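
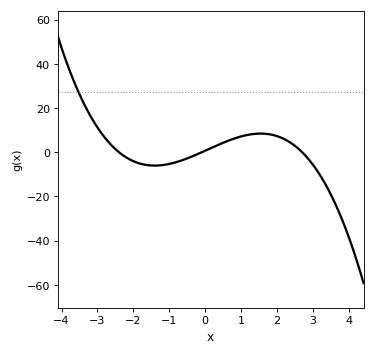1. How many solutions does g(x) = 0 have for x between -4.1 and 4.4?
3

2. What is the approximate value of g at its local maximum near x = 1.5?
8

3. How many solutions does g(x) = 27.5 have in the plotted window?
1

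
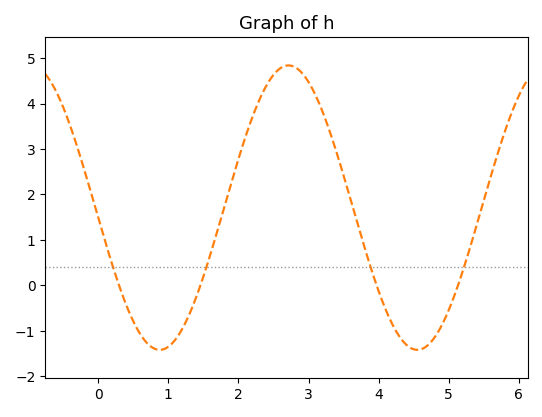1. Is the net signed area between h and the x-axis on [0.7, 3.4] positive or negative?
positive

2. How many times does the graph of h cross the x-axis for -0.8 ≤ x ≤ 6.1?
4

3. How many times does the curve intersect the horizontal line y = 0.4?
4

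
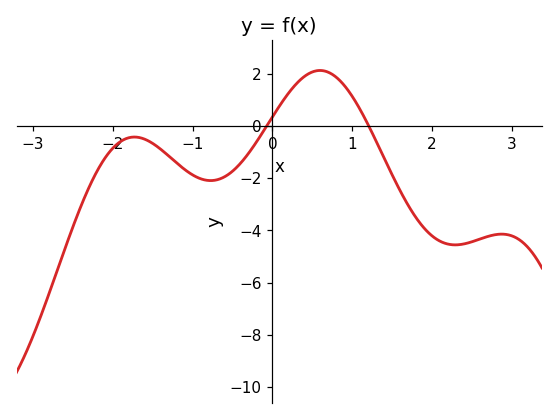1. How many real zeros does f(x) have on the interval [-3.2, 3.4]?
2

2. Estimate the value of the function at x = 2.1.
-4.42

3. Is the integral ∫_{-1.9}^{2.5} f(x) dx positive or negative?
negative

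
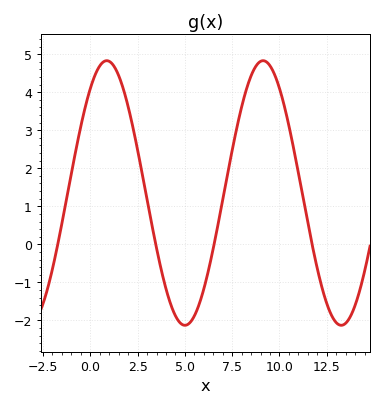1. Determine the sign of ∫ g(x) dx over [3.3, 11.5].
positive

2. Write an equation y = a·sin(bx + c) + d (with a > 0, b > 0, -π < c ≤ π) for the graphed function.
y = 3.48sin(0.76x + 0.91) + 1.35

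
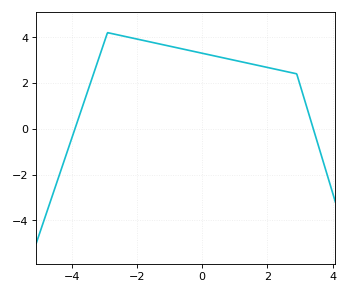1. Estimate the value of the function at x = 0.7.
3.08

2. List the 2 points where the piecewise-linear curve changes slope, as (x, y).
(-2.9, 4.2); (2.9, 2.4)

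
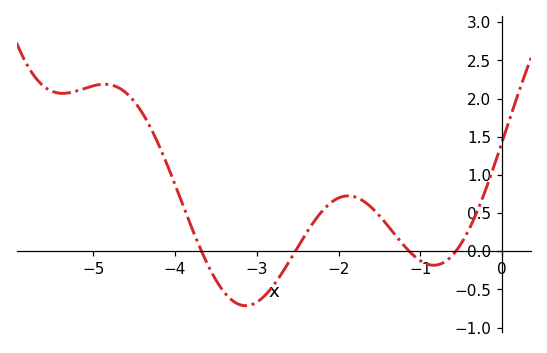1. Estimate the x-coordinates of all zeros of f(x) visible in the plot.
-3.68, -2.53, -1.14, -0.564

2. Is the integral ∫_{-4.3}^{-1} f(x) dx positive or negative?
positive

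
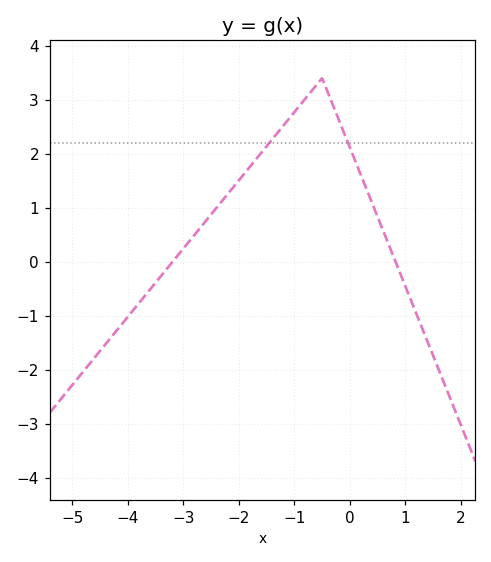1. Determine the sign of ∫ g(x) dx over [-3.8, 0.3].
positive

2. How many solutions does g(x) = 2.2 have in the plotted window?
2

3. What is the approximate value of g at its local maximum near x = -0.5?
3.4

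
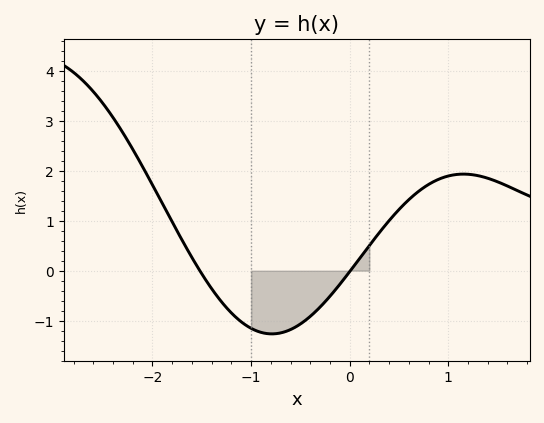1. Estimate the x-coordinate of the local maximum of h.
1.16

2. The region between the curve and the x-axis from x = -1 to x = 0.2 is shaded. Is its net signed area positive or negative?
negative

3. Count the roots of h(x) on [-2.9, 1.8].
2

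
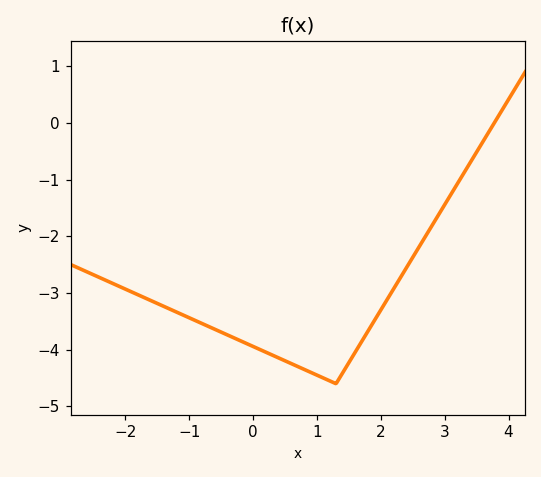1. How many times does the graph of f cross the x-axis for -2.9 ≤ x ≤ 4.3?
1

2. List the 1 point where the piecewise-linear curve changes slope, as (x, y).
(1.3, -4.6)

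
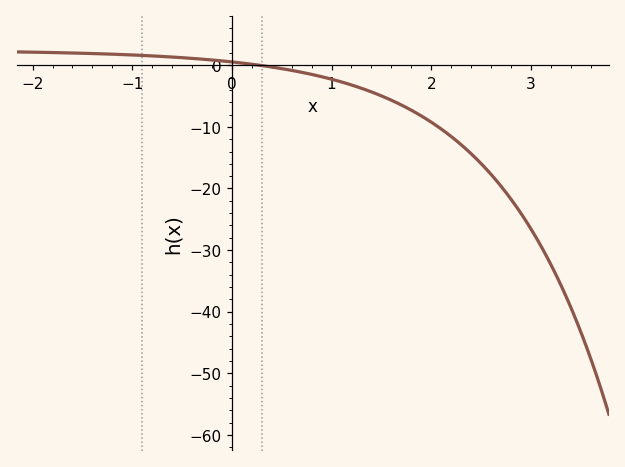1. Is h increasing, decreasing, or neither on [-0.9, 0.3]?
decreasing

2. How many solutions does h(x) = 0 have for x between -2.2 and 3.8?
1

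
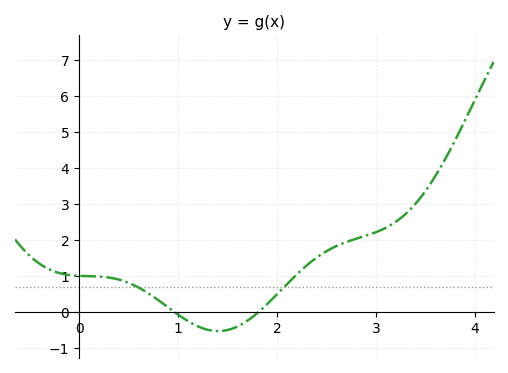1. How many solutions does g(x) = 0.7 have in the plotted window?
2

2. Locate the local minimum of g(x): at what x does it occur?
1.41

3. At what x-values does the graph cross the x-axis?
0.961, 1.82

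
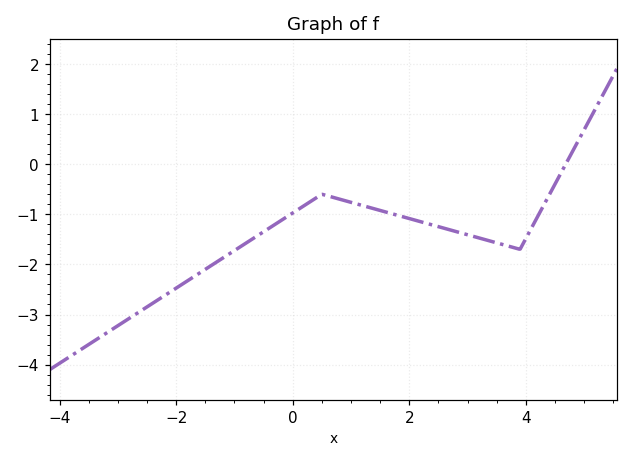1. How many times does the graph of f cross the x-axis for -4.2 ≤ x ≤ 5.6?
1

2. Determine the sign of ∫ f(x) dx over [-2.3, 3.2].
negative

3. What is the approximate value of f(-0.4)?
-1.27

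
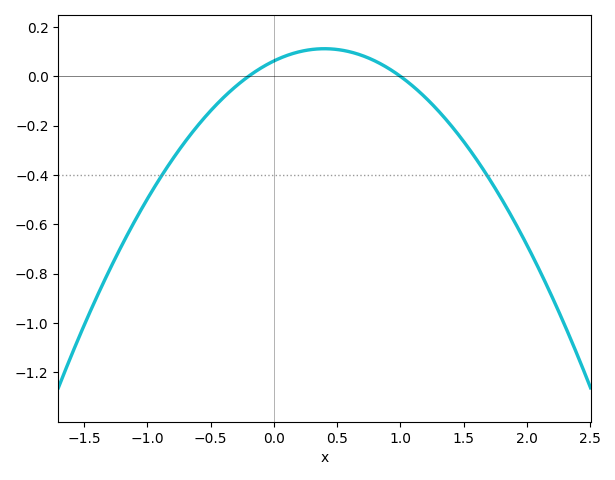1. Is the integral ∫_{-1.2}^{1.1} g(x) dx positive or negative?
negative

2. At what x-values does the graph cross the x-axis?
-0.2, 1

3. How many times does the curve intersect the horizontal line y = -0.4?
2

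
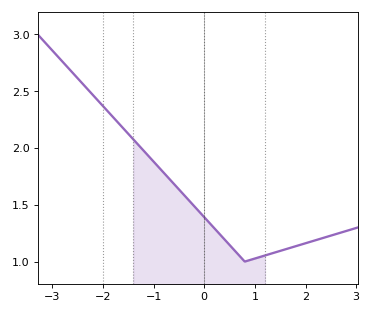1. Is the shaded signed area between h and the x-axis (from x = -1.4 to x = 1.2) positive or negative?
positive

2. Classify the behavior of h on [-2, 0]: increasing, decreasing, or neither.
decreasing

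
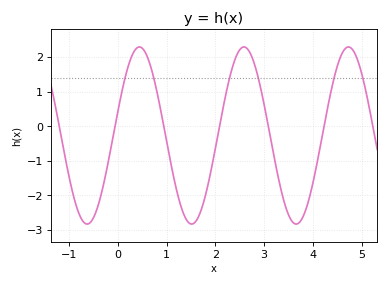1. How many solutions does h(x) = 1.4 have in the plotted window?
6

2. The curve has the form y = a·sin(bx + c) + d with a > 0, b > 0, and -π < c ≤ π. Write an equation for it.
y = 2.56sin(2.9x + 0.28) - 0.27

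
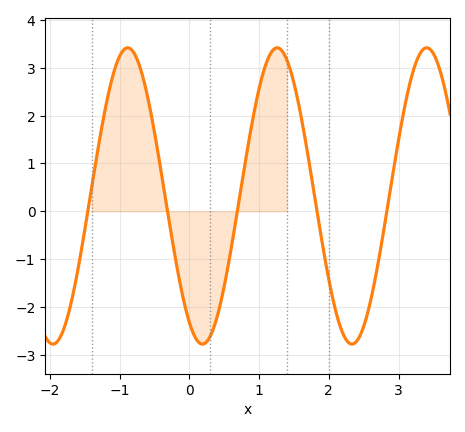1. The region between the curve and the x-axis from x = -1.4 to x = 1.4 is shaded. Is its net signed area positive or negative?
positive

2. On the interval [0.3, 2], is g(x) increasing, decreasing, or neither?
neither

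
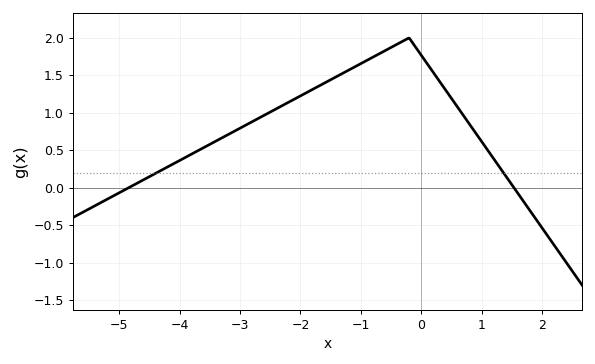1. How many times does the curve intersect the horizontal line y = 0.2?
2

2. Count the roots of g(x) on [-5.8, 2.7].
2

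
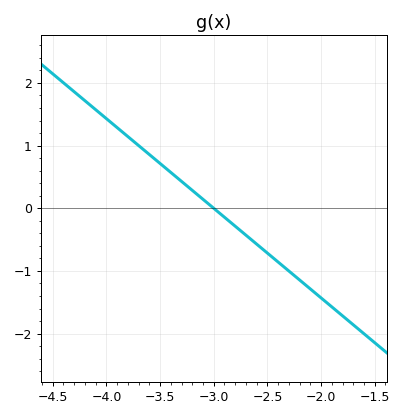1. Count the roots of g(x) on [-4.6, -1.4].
1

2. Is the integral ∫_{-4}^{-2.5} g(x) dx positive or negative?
positive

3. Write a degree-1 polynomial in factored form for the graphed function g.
y = -1.43(x + 3)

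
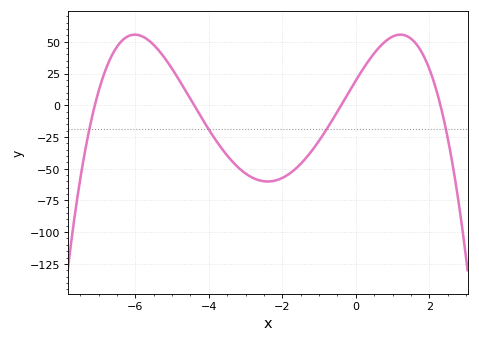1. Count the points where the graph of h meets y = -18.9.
4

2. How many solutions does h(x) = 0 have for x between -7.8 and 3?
4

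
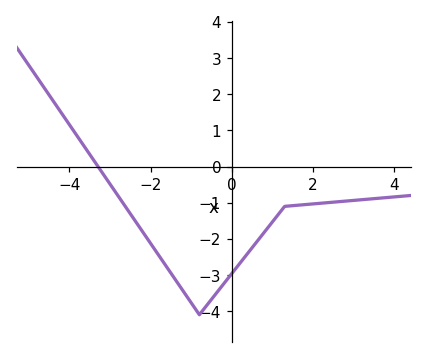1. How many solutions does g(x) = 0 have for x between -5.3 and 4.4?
1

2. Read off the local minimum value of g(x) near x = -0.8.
-4.1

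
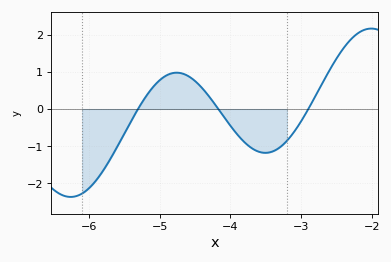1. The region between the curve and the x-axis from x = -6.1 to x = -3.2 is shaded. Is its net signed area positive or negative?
negative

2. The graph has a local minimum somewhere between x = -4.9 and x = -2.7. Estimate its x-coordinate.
-3.51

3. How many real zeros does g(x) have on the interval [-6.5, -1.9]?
3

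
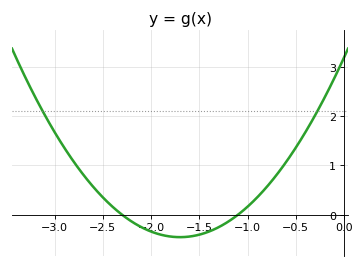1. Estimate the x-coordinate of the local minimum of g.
-1.7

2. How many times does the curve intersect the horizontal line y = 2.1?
2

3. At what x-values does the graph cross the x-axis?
-2.3, -1.1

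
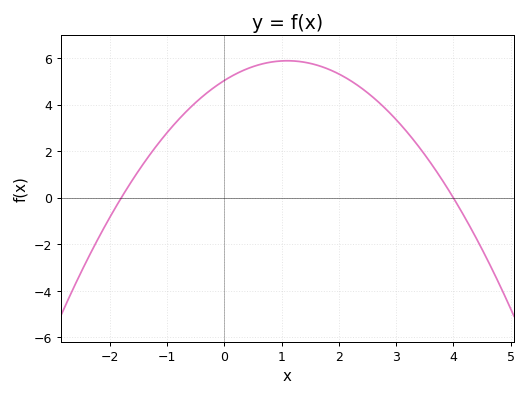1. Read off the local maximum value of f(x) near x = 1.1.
5.89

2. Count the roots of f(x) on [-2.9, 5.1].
2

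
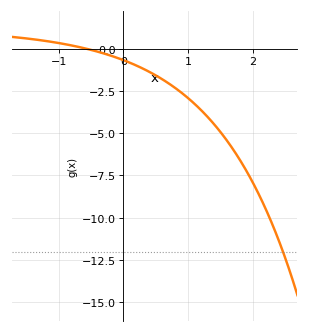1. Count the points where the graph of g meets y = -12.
1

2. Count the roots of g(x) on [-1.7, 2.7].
1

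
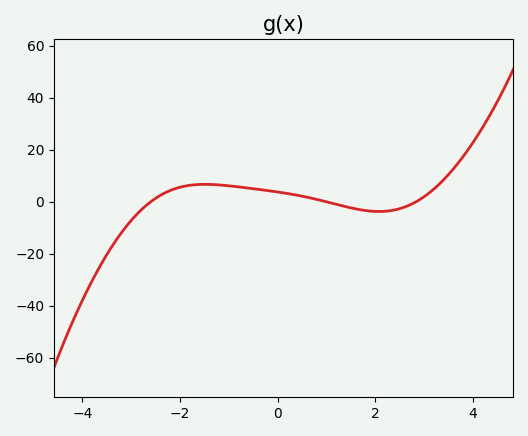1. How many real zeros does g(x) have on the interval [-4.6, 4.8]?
3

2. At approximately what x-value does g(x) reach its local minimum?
2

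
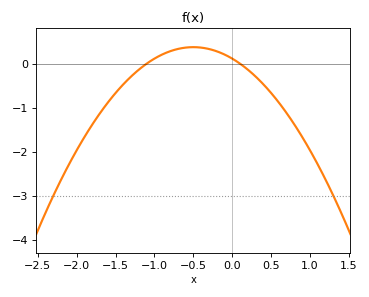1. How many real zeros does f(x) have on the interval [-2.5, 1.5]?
2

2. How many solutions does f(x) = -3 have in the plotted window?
2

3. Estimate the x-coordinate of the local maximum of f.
-0.5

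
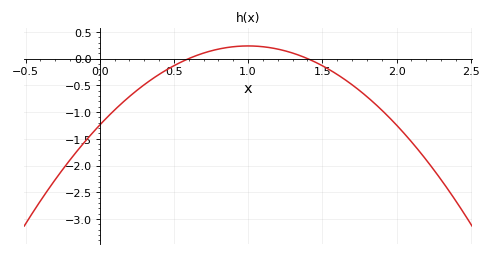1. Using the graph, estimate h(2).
-1.25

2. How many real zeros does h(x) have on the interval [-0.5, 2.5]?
2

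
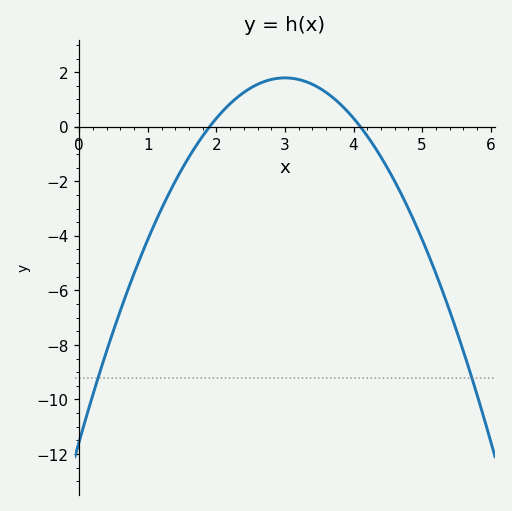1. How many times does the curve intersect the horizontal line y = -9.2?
2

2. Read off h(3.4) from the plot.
1.55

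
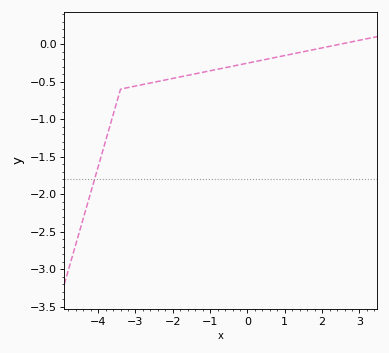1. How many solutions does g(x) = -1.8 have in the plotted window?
1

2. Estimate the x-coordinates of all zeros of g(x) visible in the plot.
2.49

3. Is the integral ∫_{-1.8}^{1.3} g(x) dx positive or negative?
negative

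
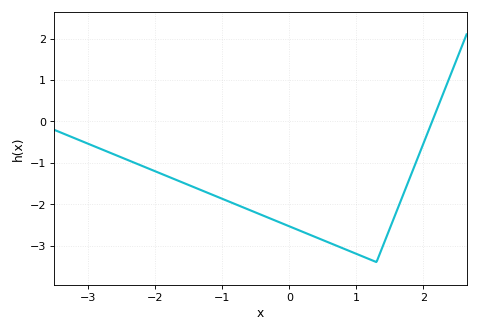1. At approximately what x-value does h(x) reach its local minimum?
1.3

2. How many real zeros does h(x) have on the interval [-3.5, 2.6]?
1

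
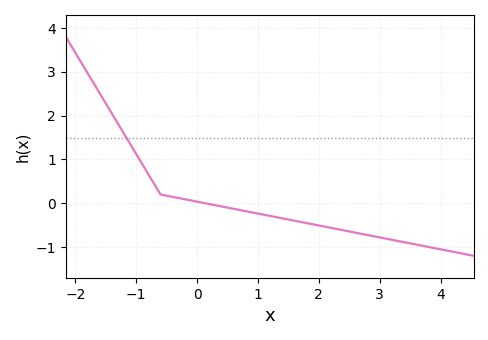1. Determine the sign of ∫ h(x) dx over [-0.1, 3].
negative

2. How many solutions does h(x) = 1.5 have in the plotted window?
1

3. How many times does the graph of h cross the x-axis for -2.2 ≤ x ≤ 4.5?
1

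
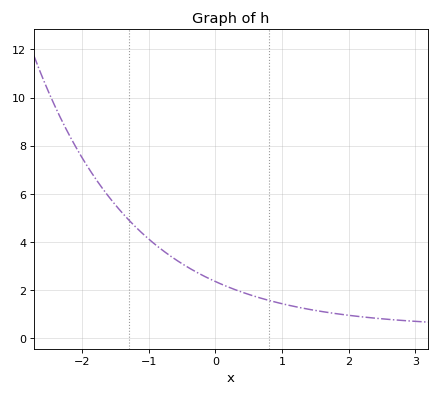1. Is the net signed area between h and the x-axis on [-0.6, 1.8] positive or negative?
positive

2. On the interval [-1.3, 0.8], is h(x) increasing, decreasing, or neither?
decreasing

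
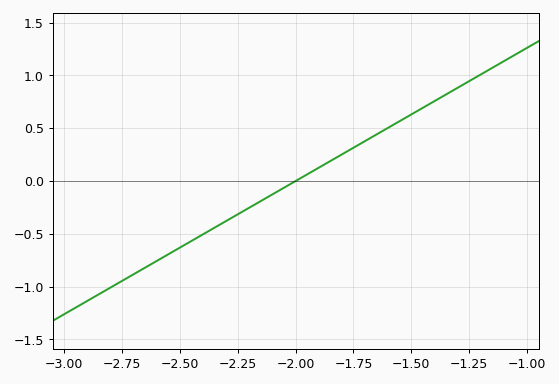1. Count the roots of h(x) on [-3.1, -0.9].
1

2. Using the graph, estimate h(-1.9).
0.126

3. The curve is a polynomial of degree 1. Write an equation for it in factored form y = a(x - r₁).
y = 1.26(x + 2)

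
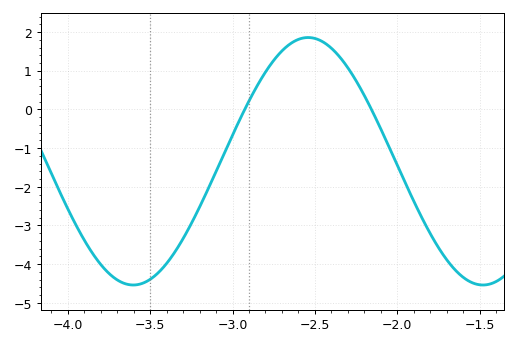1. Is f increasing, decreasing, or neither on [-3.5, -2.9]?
increasing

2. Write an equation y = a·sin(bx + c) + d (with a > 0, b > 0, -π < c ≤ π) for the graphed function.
y = 3.2sin(2.96x + 2.81) - 1.34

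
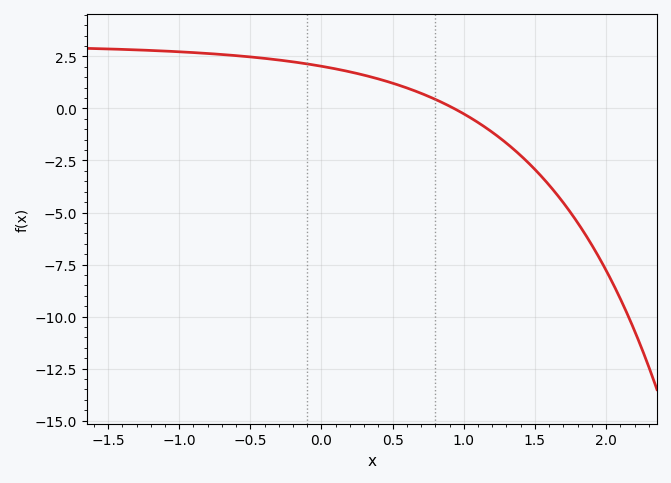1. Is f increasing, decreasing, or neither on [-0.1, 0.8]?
decreasing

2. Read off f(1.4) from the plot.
-2.2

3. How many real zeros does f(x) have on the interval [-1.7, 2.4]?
1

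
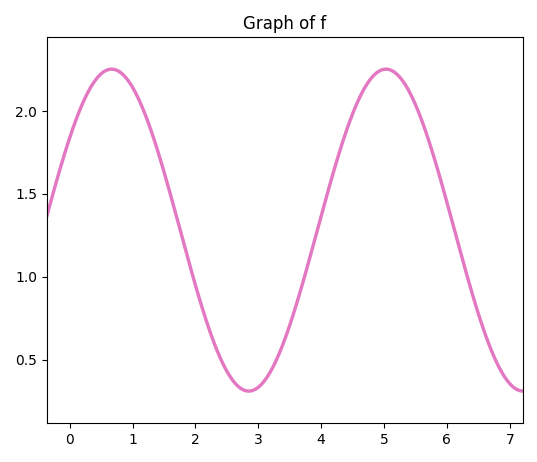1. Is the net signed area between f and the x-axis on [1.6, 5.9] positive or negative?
positive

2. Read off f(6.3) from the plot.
1.03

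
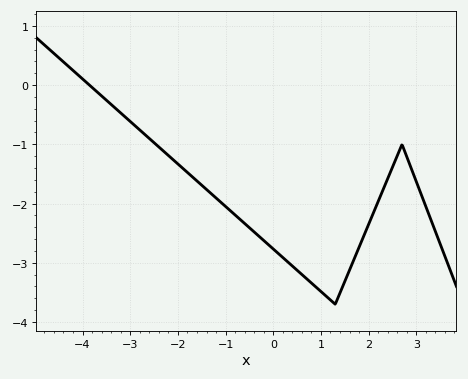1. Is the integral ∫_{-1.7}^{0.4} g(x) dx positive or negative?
negative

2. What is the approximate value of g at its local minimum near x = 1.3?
-3.7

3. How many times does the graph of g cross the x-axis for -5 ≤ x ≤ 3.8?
1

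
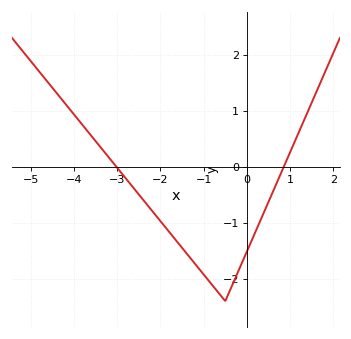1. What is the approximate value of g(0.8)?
-0.1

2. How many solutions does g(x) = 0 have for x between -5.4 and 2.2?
2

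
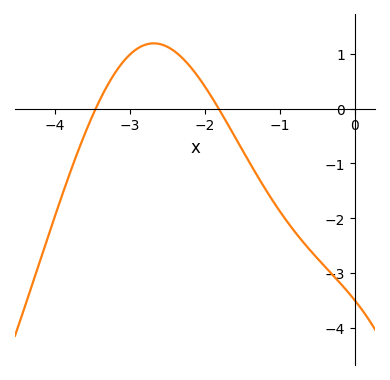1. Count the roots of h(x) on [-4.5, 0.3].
2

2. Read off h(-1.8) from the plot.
-0.031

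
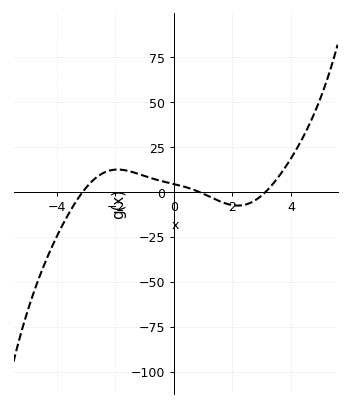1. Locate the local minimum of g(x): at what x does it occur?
2.19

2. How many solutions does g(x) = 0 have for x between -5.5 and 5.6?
3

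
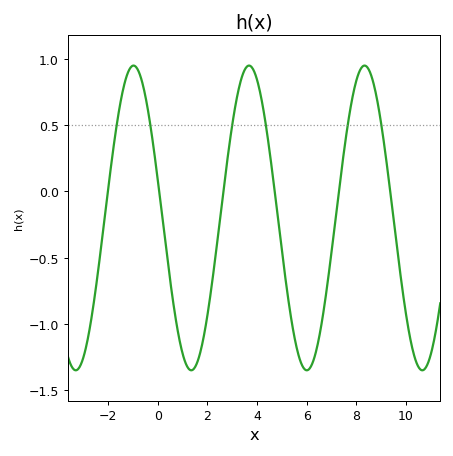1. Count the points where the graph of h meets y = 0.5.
6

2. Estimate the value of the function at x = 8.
0.85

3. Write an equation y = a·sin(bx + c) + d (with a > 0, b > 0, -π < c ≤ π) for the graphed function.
y = 1.15sin(1.4x + 2.9) - 0.2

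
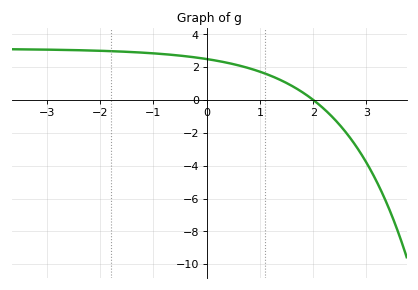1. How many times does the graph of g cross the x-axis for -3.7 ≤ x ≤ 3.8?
1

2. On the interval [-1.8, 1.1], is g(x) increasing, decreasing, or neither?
decreasing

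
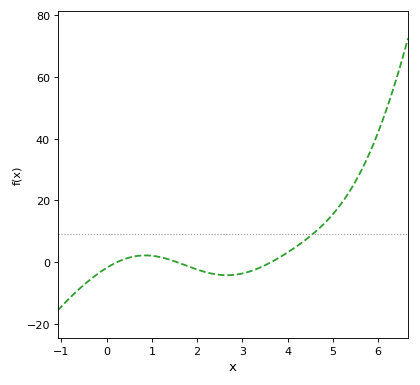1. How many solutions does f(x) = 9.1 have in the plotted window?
1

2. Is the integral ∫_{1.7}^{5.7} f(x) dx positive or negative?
positive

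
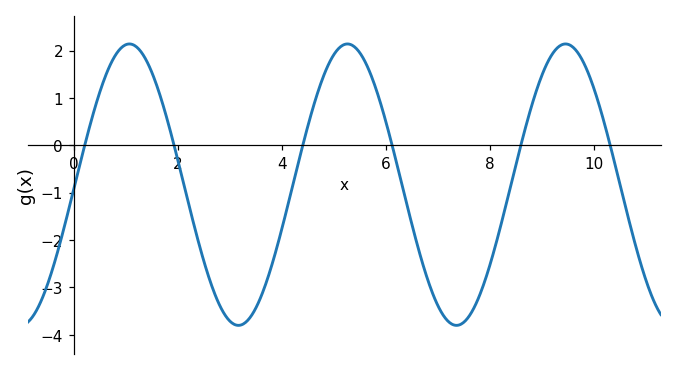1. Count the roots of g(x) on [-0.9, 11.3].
6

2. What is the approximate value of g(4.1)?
-1.31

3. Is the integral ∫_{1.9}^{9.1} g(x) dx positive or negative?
negative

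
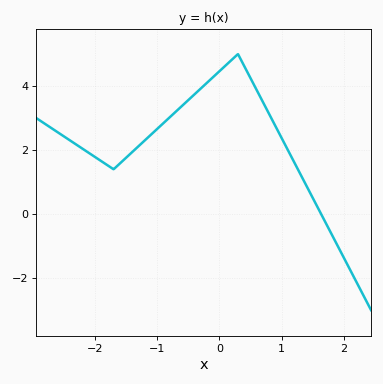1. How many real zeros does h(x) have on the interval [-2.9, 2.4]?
1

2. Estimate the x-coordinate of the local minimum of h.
-1.7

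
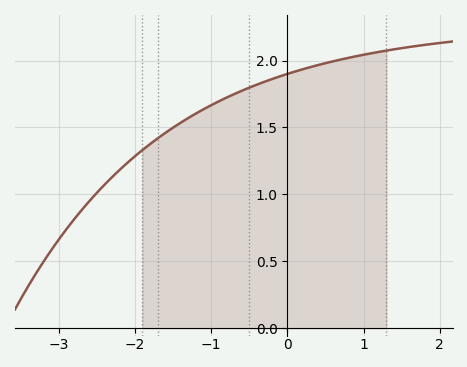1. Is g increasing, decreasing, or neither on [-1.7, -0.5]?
increasing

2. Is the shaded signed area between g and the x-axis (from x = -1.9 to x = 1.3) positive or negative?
positive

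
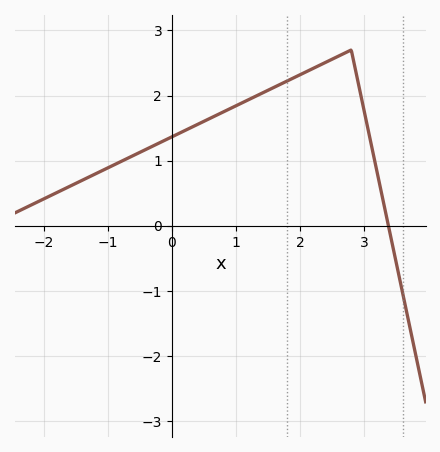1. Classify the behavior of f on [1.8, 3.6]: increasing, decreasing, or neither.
neither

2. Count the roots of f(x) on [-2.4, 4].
1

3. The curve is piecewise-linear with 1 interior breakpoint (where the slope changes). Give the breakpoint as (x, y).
(2.8, 2.7)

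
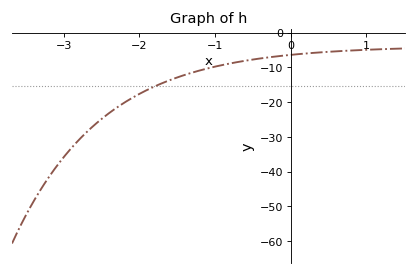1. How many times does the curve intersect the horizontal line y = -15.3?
1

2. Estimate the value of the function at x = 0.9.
-5.07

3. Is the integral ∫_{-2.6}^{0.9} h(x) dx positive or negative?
negative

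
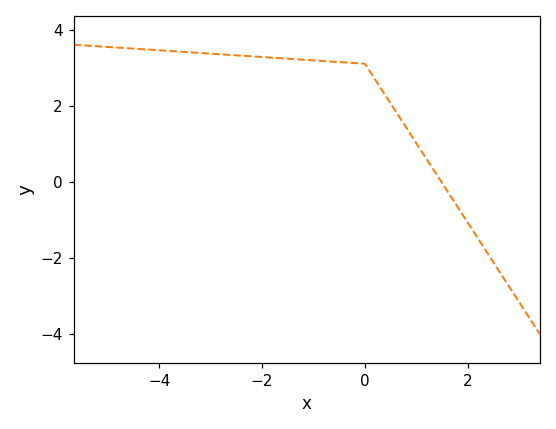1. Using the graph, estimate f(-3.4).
3.4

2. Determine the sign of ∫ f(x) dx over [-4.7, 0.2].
positive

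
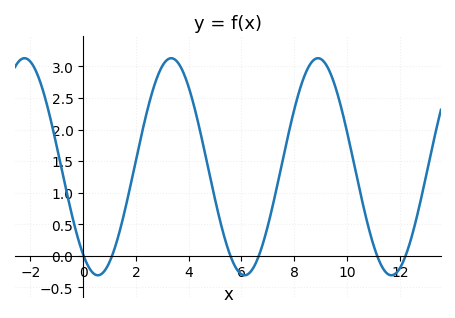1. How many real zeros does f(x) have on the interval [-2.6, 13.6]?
6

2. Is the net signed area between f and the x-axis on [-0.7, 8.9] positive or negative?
positive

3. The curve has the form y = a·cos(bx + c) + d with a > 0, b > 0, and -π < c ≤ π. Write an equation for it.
y = 1.72cos(1.13x + 2.51) + 1.41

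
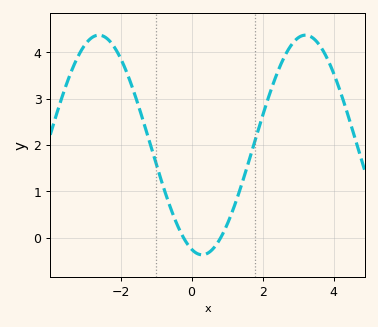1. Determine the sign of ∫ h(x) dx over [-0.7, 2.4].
positive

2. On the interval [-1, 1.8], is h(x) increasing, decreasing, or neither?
neither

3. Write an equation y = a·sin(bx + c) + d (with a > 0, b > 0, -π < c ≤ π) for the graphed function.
y = 2.37sin(1.1x - 1.9) + 2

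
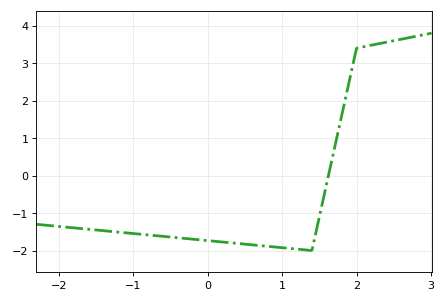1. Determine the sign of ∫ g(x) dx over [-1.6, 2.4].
negative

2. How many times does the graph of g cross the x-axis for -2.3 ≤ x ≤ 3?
1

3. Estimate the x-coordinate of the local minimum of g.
1.4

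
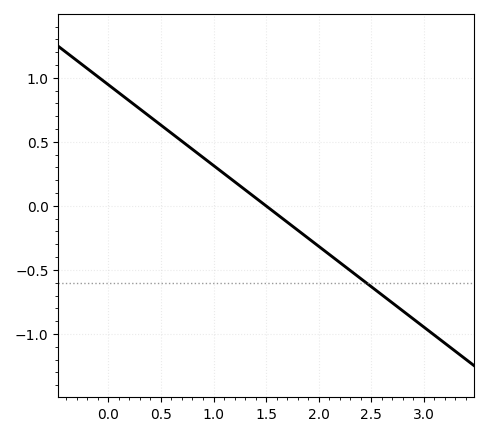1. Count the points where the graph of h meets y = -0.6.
1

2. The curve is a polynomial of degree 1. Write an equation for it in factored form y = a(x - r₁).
y = -0.63(x - 1.5)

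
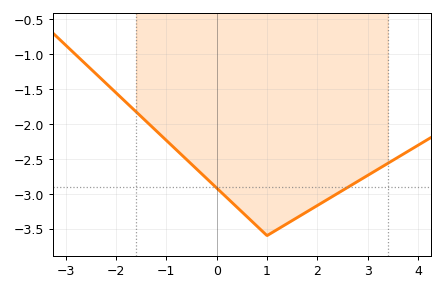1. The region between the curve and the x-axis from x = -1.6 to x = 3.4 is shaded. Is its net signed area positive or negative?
negative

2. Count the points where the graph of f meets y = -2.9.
2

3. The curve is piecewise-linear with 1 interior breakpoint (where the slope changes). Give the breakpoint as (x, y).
(1, -3.6)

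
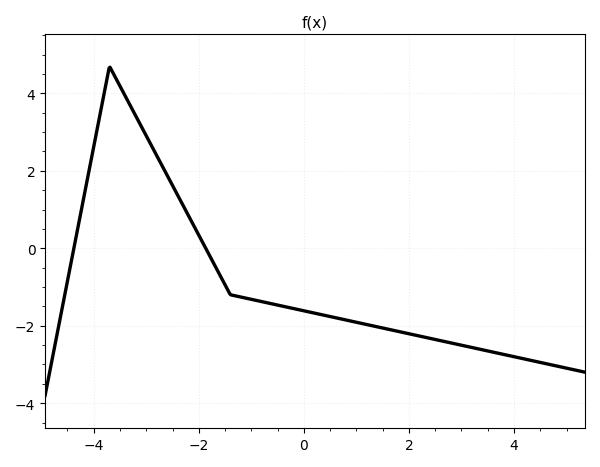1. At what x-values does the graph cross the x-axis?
-4.38, -1.87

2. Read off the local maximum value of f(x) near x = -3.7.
4.69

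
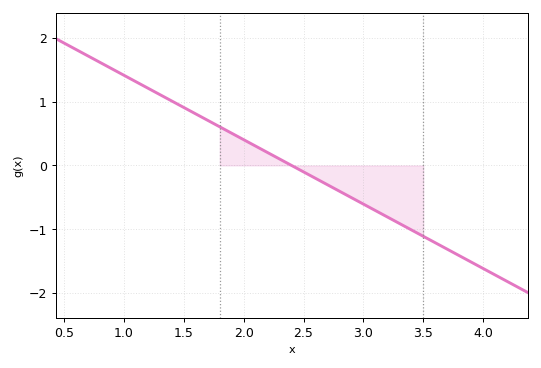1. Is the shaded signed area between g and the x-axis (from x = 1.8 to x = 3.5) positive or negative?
negative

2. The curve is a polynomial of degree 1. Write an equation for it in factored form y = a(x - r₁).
y = -1.01(x - 2.4)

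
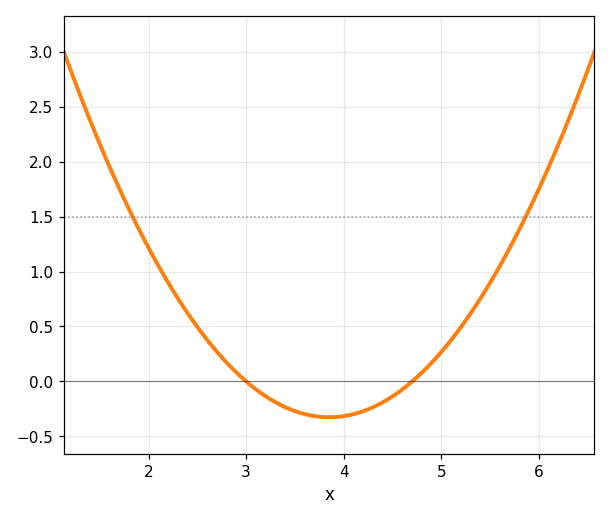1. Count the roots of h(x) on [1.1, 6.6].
2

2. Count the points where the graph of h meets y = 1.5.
2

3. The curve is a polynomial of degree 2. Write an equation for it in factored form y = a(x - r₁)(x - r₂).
y = 0.45(x - 3)(x - 4.7)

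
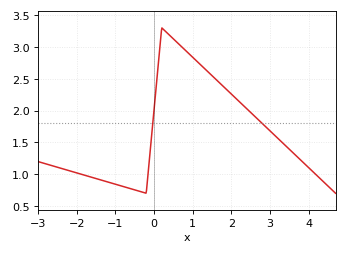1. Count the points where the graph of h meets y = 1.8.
2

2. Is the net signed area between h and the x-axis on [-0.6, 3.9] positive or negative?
positive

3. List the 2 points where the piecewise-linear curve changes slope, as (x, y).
(-0.2, 0.7); (0.2, 3.3)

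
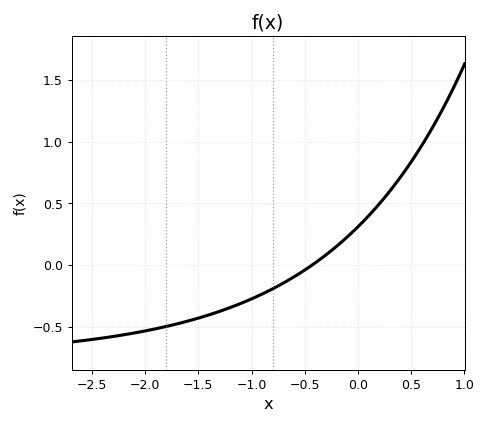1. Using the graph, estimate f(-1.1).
-0.309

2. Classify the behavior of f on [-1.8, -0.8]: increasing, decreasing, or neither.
increasing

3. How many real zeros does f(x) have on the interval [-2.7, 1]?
1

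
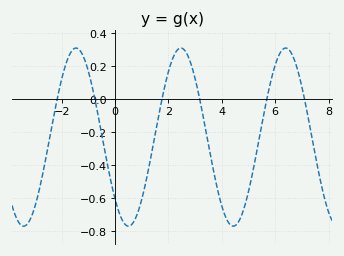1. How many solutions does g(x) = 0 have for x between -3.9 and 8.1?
6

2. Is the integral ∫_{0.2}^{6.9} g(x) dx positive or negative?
negative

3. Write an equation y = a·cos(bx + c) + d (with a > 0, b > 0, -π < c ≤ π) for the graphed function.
y = 0.54cos(1.6x + 2.3) - 0.23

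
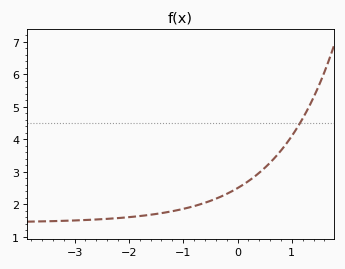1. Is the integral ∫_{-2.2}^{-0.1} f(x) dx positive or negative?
positive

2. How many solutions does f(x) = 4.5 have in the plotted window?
1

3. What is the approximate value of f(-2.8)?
1.52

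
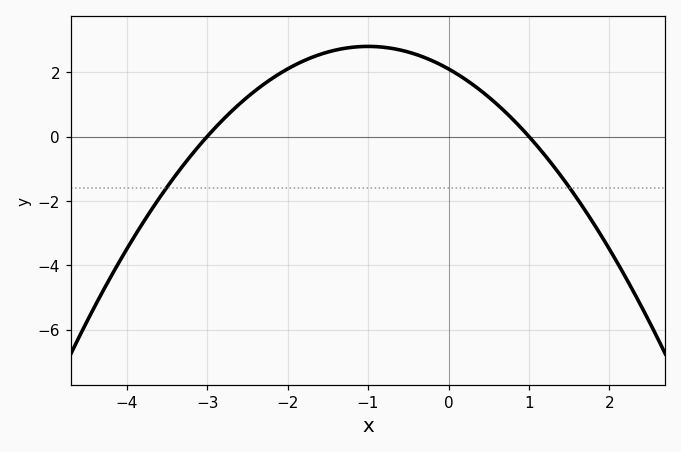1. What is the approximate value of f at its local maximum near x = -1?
2.8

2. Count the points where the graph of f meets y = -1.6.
2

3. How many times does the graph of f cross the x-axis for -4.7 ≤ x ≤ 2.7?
2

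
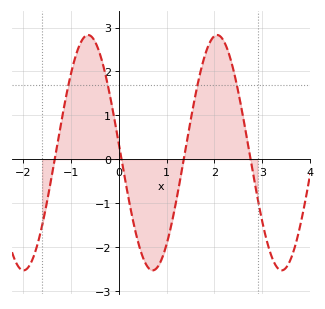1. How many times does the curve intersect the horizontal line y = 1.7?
4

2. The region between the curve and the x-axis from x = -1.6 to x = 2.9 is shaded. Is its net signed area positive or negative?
positive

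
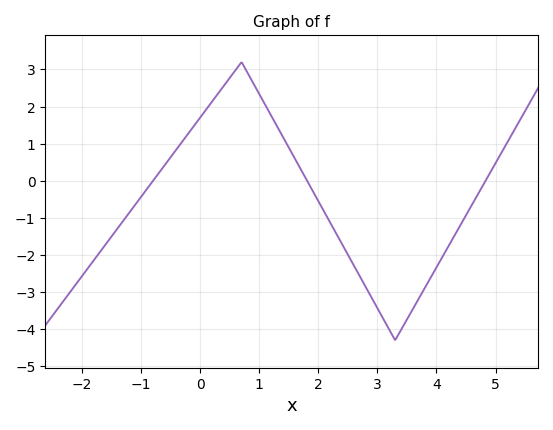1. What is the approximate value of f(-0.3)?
1.06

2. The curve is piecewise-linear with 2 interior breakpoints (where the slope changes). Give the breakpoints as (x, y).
(0.7, 3.2); (3.3, -4.3)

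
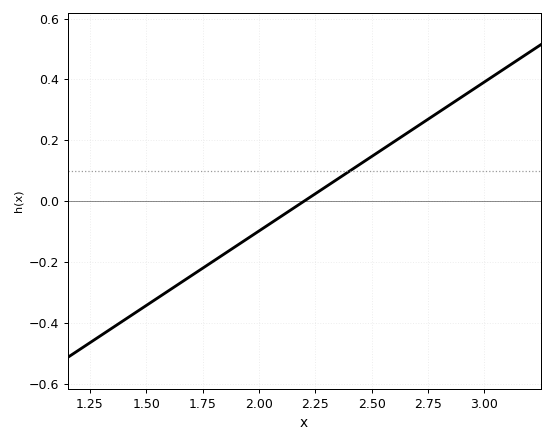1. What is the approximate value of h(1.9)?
-0.14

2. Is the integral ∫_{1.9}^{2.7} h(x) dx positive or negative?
positive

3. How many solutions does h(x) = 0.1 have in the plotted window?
1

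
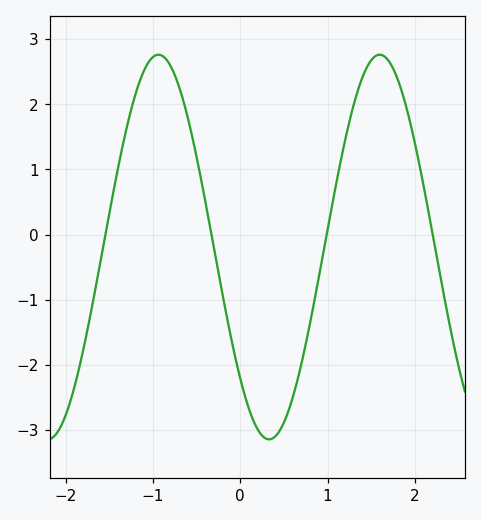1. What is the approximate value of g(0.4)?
-3.1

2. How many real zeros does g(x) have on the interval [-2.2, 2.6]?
4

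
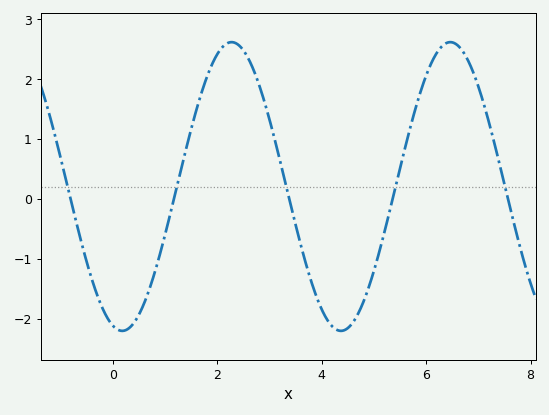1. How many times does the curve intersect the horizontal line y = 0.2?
5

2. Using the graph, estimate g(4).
-1.8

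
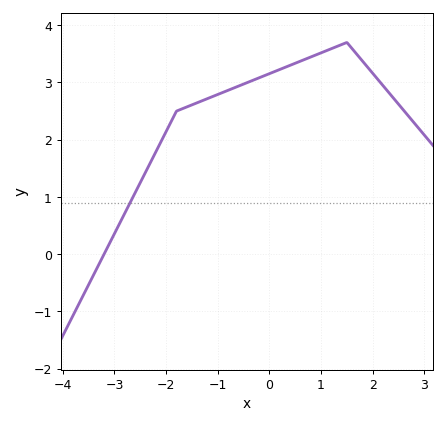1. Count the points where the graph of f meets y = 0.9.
1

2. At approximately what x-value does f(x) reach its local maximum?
1.5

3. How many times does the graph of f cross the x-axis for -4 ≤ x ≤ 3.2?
1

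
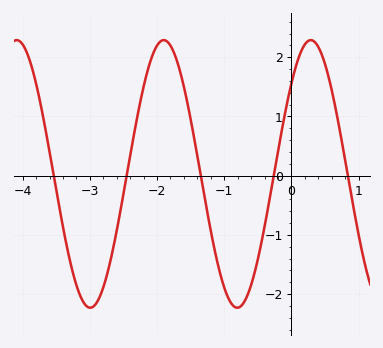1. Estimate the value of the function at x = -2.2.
1.5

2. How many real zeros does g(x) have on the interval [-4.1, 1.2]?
5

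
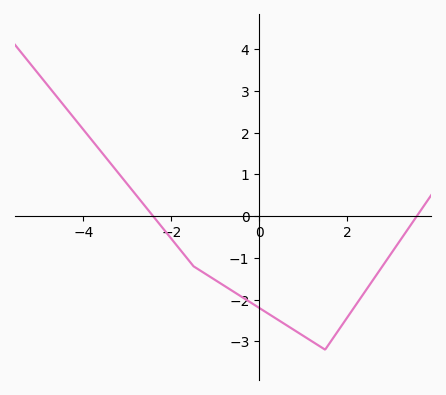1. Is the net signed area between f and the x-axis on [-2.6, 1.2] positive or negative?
negative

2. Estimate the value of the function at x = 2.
-2.4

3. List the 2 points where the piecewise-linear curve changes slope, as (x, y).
(-1.5, -1.2); (1.5, -3.2)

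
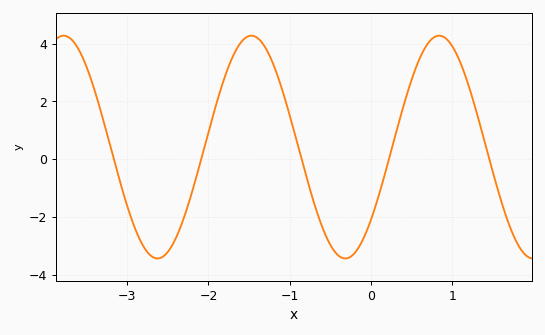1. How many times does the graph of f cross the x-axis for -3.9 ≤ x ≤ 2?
5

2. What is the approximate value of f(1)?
4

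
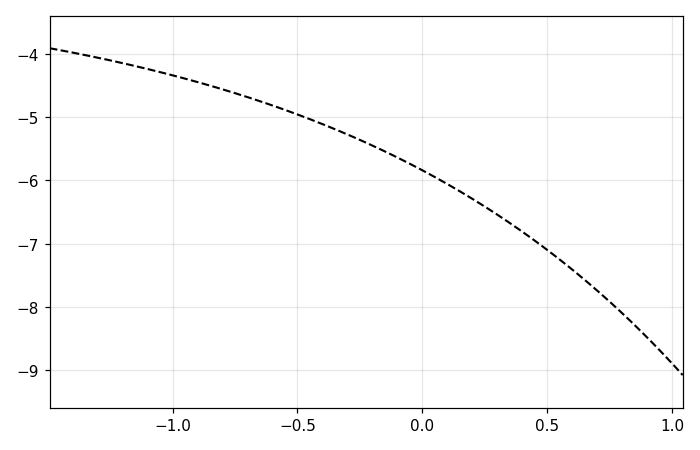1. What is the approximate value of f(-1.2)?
-4.1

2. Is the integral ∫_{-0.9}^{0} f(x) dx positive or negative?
negative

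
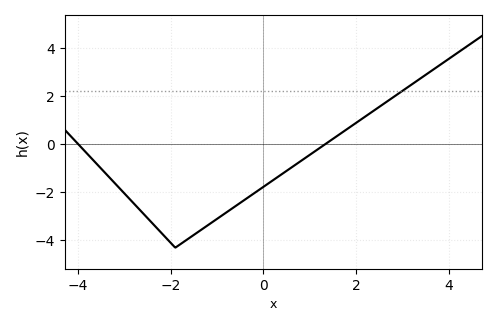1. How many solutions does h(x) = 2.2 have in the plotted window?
1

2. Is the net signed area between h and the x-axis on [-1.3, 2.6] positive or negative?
negative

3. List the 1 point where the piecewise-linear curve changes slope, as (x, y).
(-1.9, -4.3)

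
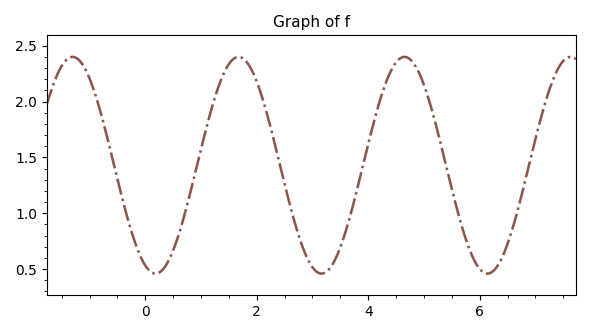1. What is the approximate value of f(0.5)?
0.65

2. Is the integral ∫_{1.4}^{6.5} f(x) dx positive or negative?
positive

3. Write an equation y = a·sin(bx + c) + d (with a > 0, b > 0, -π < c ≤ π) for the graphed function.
y = 0.97sin(2.1x - 2) + 1.43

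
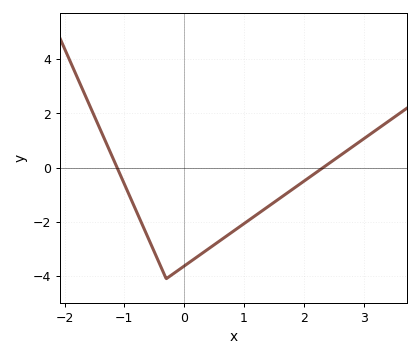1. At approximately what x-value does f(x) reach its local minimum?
-0.3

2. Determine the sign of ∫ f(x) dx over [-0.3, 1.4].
negative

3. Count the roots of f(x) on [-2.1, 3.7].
2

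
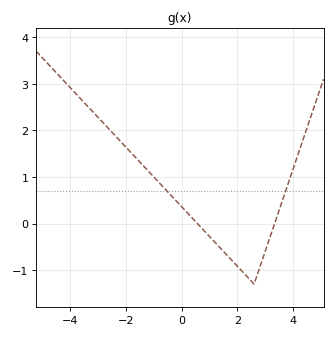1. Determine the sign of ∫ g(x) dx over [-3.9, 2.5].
positive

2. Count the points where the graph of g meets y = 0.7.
2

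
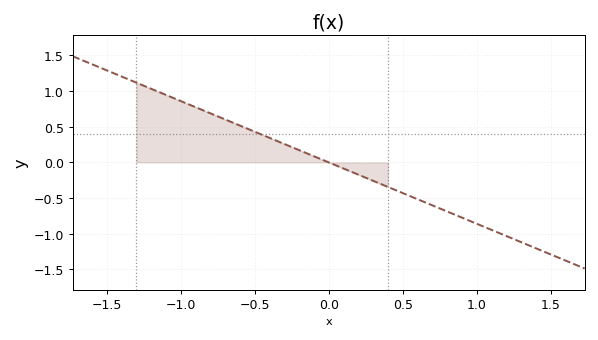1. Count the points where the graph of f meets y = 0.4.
1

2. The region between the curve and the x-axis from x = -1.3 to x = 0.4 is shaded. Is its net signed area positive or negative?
positive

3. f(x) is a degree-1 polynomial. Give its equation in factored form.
y = -0.86(x - 0)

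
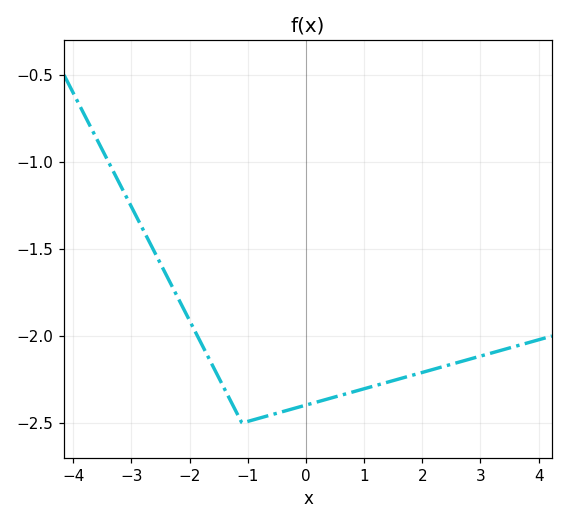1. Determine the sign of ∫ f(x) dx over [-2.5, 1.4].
negative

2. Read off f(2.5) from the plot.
-2.16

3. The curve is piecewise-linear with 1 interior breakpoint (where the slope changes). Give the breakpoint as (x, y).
(-1.1, -2.5)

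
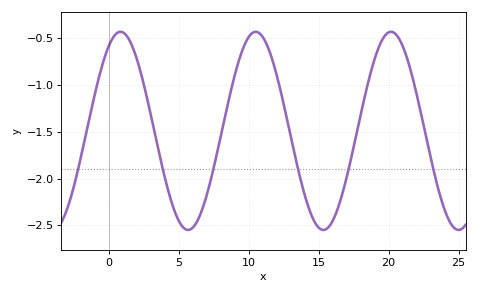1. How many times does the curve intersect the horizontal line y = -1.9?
6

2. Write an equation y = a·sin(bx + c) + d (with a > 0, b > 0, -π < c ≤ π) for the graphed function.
y = 1.06sin(0.65x + 1) - 1.49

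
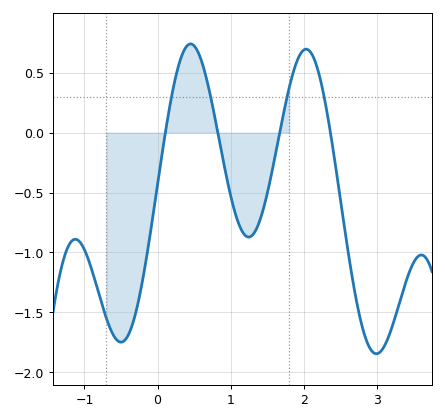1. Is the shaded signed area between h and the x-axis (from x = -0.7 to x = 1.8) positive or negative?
negative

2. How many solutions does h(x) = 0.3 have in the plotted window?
4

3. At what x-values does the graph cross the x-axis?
0.107, 0.824, 1.67, 2.36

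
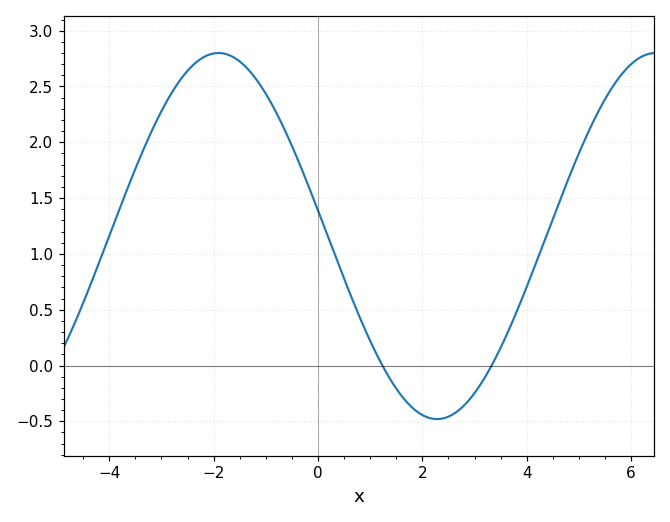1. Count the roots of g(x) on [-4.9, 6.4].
2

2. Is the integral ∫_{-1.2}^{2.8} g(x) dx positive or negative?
positive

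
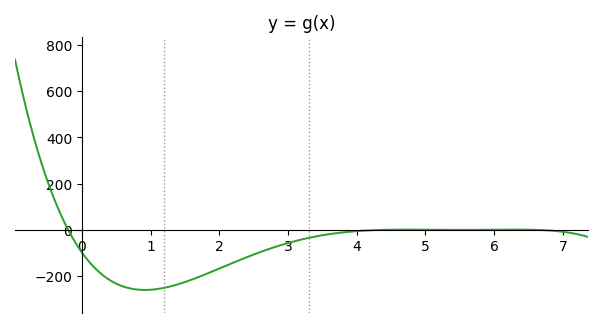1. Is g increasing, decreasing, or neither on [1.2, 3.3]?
increasing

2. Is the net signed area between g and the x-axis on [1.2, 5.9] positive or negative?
negative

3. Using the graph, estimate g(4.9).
0.858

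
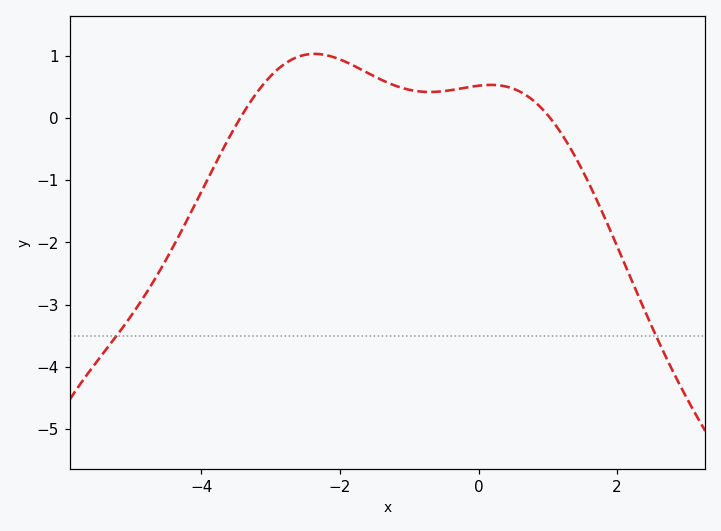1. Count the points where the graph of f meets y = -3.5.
2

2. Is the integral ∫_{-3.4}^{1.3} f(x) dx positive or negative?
positive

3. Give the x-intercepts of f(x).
-3.4, 1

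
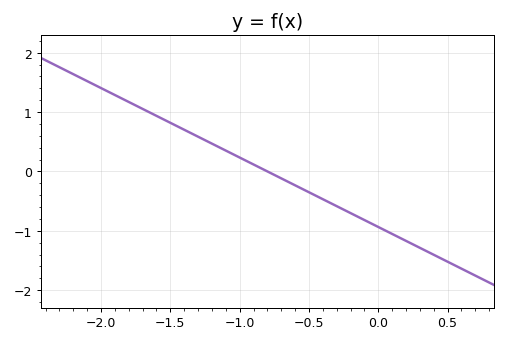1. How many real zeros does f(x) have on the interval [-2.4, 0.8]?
1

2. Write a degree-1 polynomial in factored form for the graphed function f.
y = -1.17(x + 0.8)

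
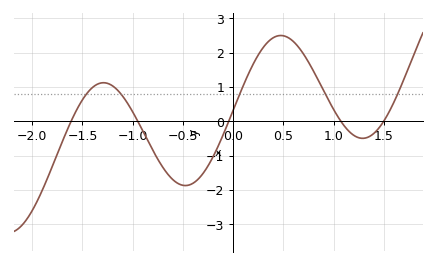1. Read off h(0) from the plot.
0.3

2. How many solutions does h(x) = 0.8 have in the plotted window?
5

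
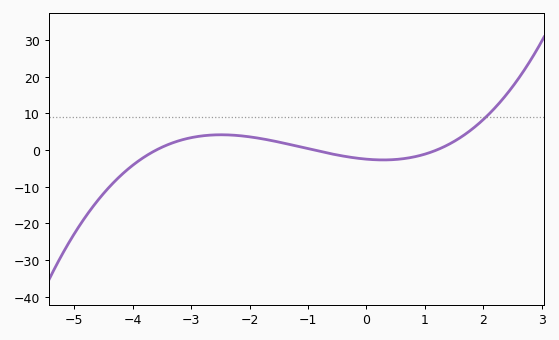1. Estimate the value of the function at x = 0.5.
-3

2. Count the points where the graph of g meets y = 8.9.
1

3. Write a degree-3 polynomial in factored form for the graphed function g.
y = 0.64(x + 3.6)(x + 0.9)(x - 1.2)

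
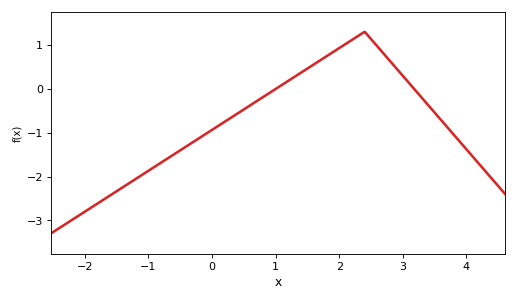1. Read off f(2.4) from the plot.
1.3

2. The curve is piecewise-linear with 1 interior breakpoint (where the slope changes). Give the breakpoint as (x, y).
(2.4, 1.3)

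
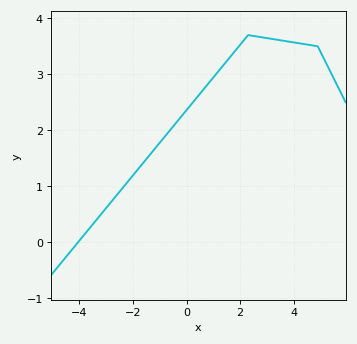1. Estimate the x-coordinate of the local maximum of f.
2.4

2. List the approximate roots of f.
-4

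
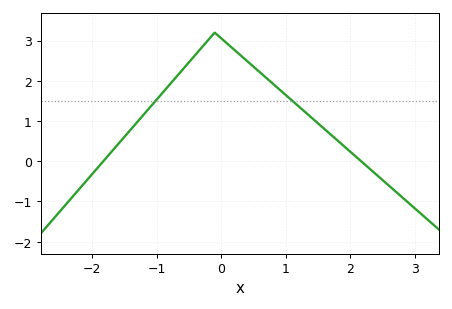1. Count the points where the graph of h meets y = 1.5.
2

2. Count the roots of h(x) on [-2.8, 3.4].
2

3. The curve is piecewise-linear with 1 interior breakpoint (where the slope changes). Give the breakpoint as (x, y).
(-0.1, 3.2)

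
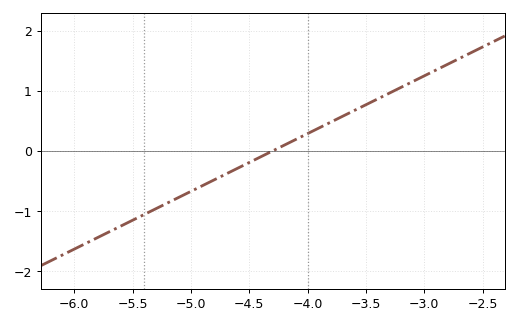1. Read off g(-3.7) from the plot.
0.6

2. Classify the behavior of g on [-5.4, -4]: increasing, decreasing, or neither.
increasing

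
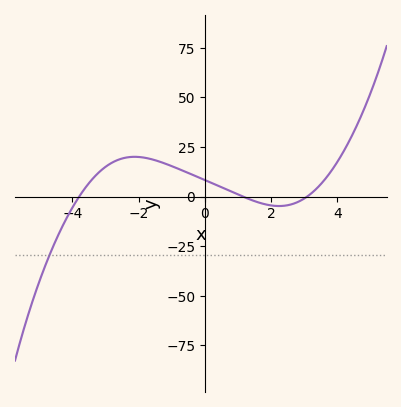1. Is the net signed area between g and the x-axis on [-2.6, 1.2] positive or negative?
positive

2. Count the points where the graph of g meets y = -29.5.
1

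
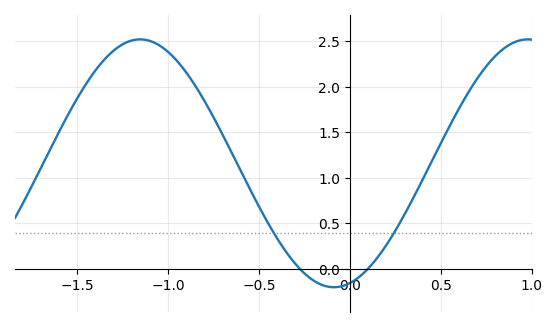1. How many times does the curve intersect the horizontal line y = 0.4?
2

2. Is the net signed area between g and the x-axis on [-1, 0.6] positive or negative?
positive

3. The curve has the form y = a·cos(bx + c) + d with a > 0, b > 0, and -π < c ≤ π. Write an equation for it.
y = 1.36cos(3x - 2.9) + 1.16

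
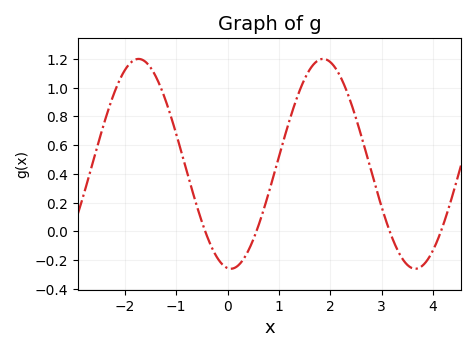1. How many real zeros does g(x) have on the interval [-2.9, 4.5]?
4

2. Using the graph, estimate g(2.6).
0.666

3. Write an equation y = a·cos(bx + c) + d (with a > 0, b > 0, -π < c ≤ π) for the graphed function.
y = 0.73cos(1.75x + 3.03) + 0.47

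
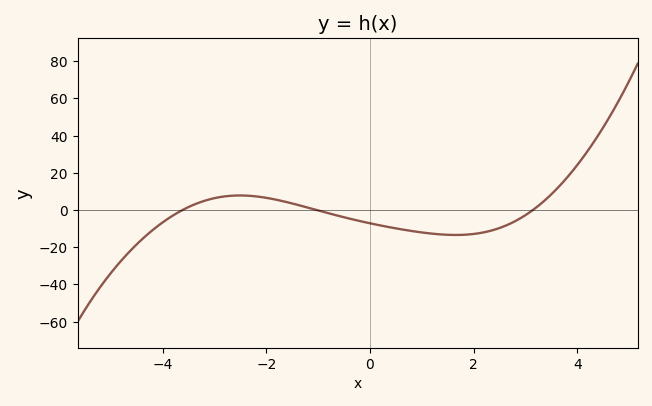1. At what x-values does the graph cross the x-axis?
-3.6, -1, 3.2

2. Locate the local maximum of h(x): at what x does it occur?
-2.6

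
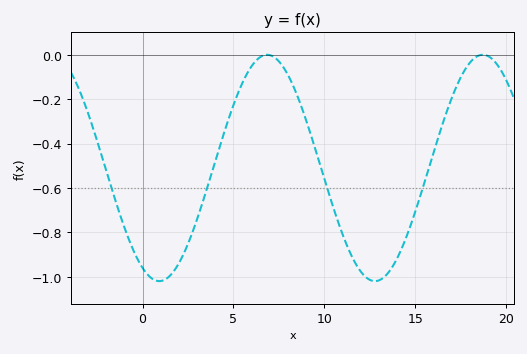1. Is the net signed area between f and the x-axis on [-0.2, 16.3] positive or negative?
negative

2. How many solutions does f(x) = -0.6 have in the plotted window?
4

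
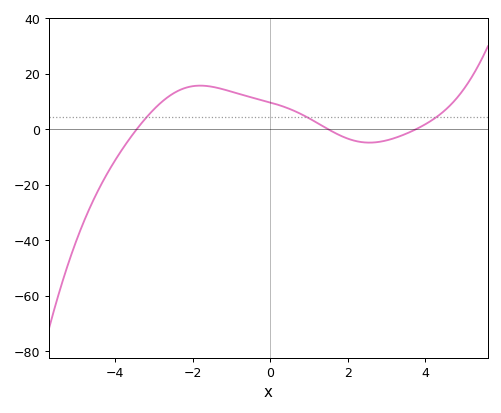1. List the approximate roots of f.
-3.4, 1.4, 3.8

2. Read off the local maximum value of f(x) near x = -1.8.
16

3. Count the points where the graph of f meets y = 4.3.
3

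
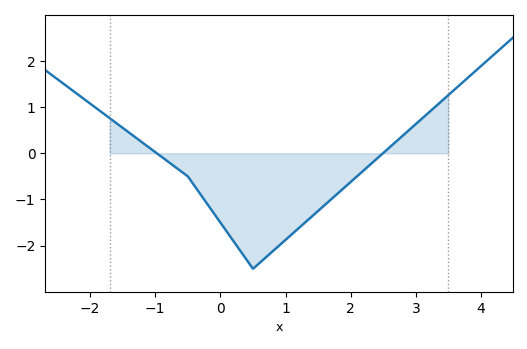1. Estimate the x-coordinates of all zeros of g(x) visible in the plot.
-1, 2.5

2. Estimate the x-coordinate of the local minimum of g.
0.5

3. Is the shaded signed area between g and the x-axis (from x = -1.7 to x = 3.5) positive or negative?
negative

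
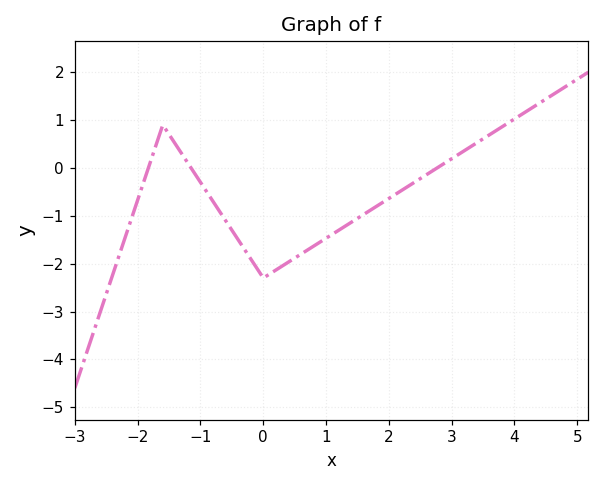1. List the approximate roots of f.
-1.83, -1.15, 2.77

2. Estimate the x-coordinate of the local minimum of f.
-0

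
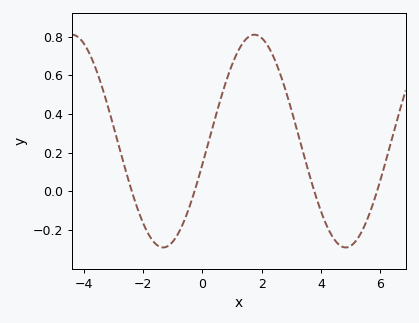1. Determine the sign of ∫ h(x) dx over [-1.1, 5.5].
positive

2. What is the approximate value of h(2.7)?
0.574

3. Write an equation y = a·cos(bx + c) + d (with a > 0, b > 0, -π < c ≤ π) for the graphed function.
y = 0.55cos(1.02x - 1.79) + 0.26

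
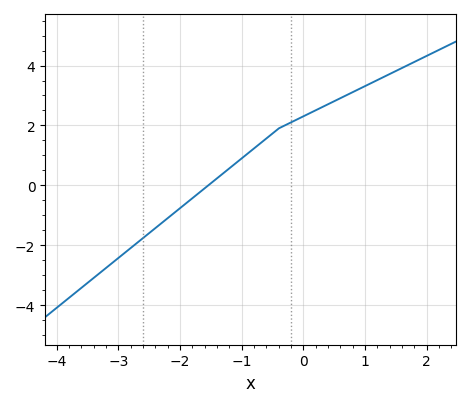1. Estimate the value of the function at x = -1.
1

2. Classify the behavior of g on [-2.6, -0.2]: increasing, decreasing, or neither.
increasing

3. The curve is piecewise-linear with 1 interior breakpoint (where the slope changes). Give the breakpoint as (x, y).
(-0.4, 1.9)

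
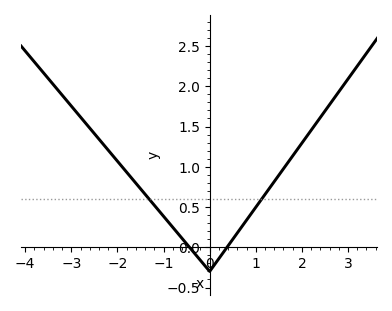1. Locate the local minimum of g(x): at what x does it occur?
-0.002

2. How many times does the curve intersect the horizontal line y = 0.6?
2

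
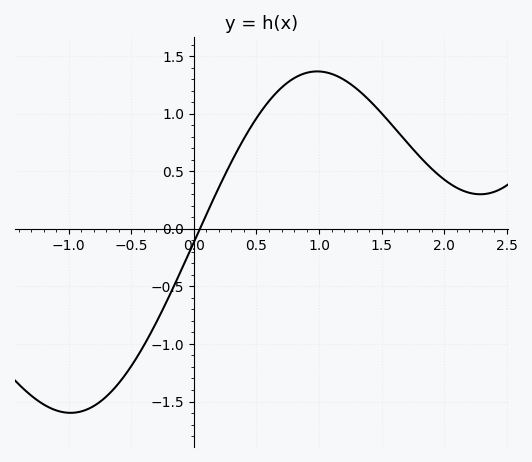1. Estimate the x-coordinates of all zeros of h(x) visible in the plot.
0.048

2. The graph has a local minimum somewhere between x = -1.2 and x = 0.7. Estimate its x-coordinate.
-0.984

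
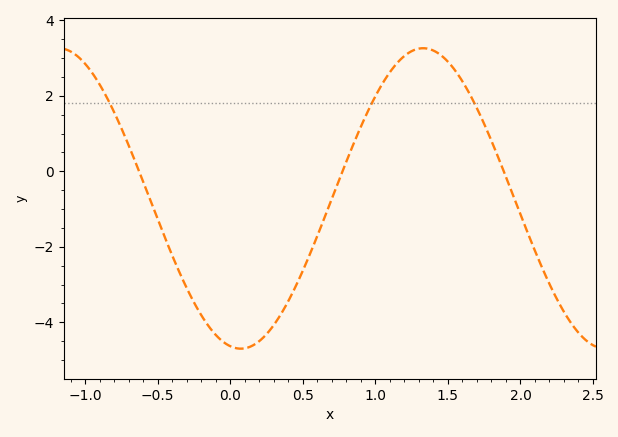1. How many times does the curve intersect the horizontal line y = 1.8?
3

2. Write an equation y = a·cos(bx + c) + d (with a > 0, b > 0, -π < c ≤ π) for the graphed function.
y = 3.98cos(2.5x + 3) - 0.72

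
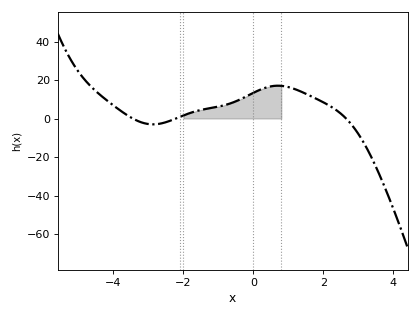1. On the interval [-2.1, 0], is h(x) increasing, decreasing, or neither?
increasing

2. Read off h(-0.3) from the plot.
10.6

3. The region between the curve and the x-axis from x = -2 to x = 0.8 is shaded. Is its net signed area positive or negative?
positive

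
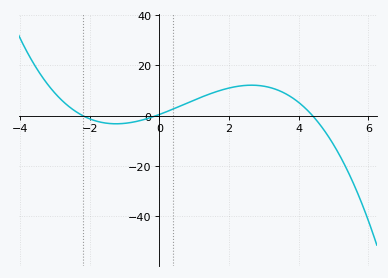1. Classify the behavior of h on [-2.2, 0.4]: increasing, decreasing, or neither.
neither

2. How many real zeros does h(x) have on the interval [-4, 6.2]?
3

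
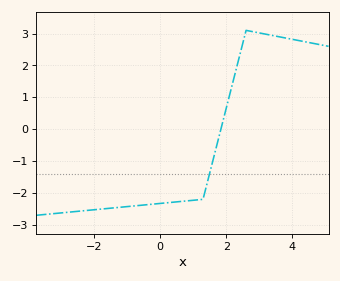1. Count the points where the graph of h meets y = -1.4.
1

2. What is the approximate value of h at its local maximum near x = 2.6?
3.1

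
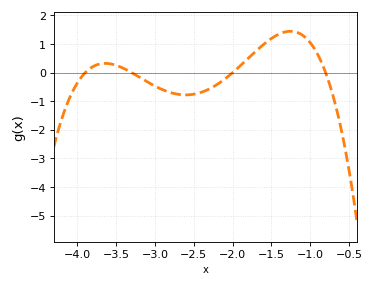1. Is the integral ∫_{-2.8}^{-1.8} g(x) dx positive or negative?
negative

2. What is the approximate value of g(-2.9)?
-0.597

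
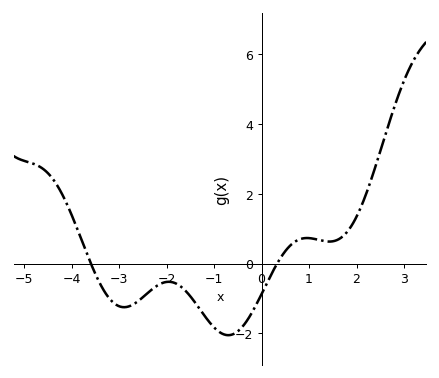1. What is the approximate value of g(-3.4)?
-0.582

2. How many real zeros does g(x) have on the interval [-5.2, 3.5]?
2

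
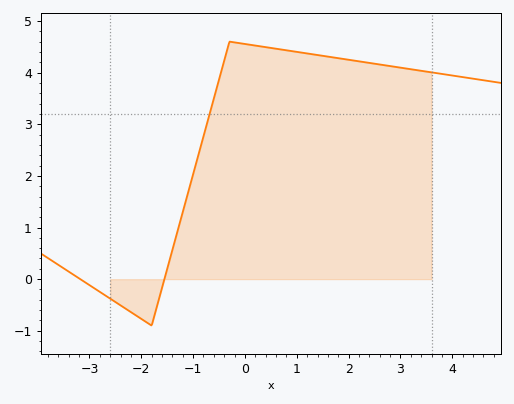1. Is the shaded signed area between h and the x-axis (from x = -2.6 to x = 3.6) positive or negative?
positive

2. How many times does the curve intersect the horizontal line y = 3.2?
1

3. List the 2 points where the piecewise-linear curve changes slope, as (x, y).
(-1.8, -0.9); (-0.3, 4.6)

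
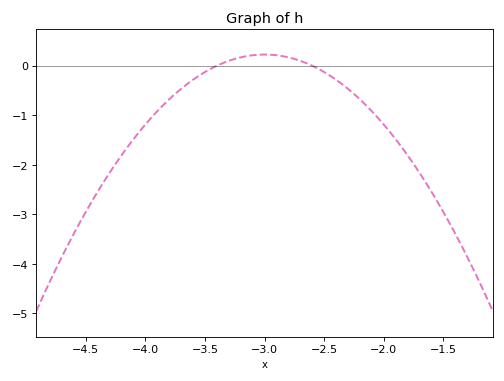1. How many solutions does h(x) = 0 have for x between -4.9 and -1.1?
2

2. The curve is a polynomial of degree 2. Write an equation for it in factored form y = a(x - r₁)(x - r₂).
y = -1.41(x + 3.4)(x + 2.6)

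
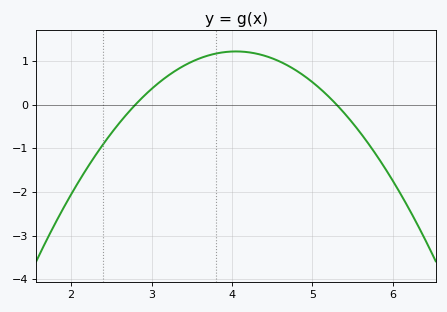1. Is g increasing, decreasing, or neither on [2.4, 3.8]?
increasing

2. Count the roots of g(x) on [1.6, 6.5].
2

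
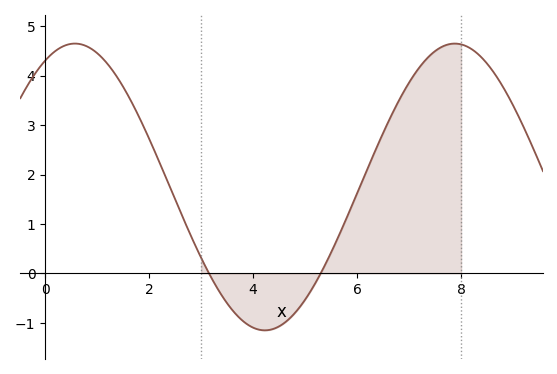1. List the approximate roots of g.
3.15, 5.3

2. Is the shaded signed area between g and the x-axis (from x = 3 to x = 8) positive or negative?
positive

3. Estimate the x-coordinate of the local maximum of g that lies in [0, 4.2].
0.572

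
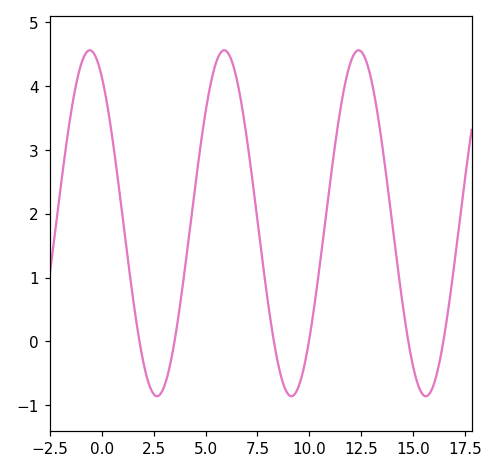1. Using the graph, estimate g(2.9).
-0.8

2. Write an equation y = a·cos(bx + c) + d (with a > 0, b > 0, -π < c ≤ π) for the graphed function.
y = 2.71cos(0.97x + 0.56) + 1.85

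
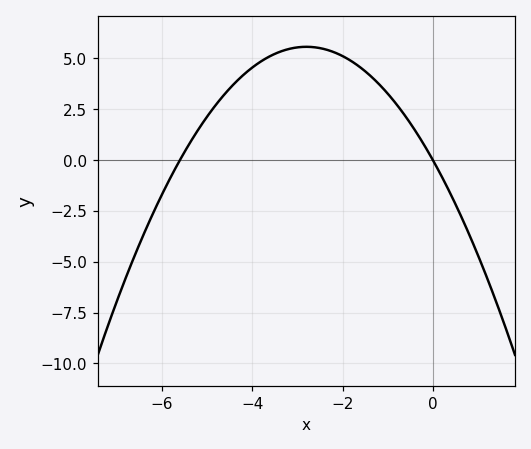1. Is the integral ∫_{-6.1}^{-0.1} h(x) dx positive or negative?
positive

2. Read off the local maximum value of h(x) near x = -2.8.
5.6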